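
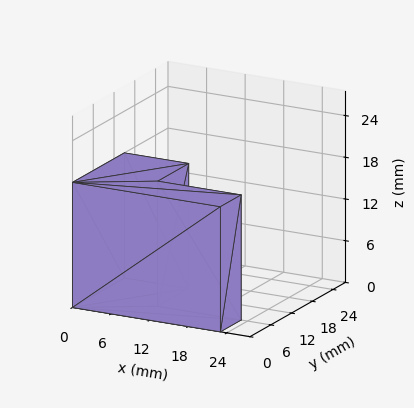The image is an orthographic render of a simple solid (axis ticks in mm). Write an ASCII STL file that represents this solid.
Reading the render: the shape is an L-shaped prism: outer 23 × 15 mm, arm thicknesses ≈ 6 mm (horizontal) and 10 mm (vertical), extruded 18 mm in z (dimensions read to the nearest mm from the axis ticks). For the STL, each face is triangulated and given an outward normal.

solid part
  facet normal 0.0000 0.0000 -1.0000
    outer loop
      vertex 23.0 6.0 0.0
      vertex 23.0 0.0 0.0
      vertex 0.0 0.0 0.0
    endloop
  endfacet
  facet normal 0.0000 0.0000 -1.0000
    outer loop
      vertex 10.0 6.0 0.0
      vertex 23.0 6.0 0.0
      vertex 0.0 0.0 0.0
    endloop
  endfacet
  facet normal 0.0000 0.0000 -1.0000
    outer loop
      vertex 10.0 15.0 0.0
      vertex 10.0 6.0 0.0
      vertex 0.0 0.0 0.0
    endloop
  endfacet
  facet normal 0.0000 0.0000 -1.0000
    outer loop
      vertex 0.0 15.0 0.0
      vertex 10.0 15.0 0.0
      vertex 0.0 0.0 0.0
    endloop
  endfacet
  facet normal 0.0000 0.0000 1.0000
    outer loop
      vertex 0.0 0.0 18.0
      vertex 23.0 0.0 18.0
      vertex 23.0 6.0 18.0
    endloop
  endfacet
  facet normal 0.0000 0.0000 1.0000
    outer loop
      vertex 0.0 0.0 18.0
      vertex 23.0 6.0 18.0
      vertex 10.0 6.0 18.0
    endloop
  endfacet
  facet normal 0.0000 0.0000 1.0000
    outer loop
      vertex 0.0 0.0 18.0
      vertex 10.0 6.0 18.0
      vertex 10.0 15.0 18.0
    endloop
  endfacet
  facet normal 0.0000 0.0000 1.0000
    outer loop
      vertex 0.0 0.0 18.0
      vertex 10.0 15.0 18.0
      vertex 0.0 15.0 18.0
    endloop
  endfacet
  facet normal 0.0000 -1.0000 0.0000
    outer loop
      vertex 0.0 0.0 0.0
      vertex 23.0 0.0 0.0
      vertex 23.0 0.0 18.0
    endloop
  endfacet
  facet normal 0.0000 -1.0000 0.0000
    outer loop
      vertex 0.0 0.0 0.0
      vertex 23.0 0.0 18.0
      vertex 0.0 0.0 18.0
    endloop
  endfacet
  facet normal 1.0000 0.0000 0.0000
    outer loop
      vertex 23.0 0.0 0.0
      vertex 23.0 6.0 0.0
      vertex 23.0 6.0 18.0
    endloop
  endfacet
  facet normal 1.0000 0.0000 0.0000
    outer loop
      vertex 23.0 0.0 0.0
      vertex 23.0 6.0 18.0
      vertex 23.0 0.0 18.0
    endloop
  endfacet
  facet normal 0.0000 1.0000 0.0000
    outer loop
      vertex 23.0 6.0 0.0
      vertex 10.0 6.0 0.0
      vertex 10.0 6.0 18.0
    endloop
  endfacet
  facet normal 0.0000 1.0000 0.0000
    outer loop
      vertex 23.0 6.0 0.0
      vertex 10.0 6.0 18.0
      vertex 23.0 6.0 18.0
    endloop
  endfacet
  facet normal 1.0000 0.0000 0.0000
    outer loop
      vertex 10.0 6.0 0.0
      vertex 10.0 15.0 0.0
      vertex 10.0 15.0 18.0
    endloop
  endfacet
  facet normal 1.0000 0.0000 0.0000
    outer loop
      vertex 10.0 6.0 0.0
      vertex 10.0 15.0 18.0
      vertex 10.0 6.0 18.0
    endloop
  endfacet
  facet normal 0.0000 1.0000 0.0000
    outer loop
      vertex 10.0 15.0 0.0
      vertex 0.0 15.0 0.0
      vertex 0.0 15.0 18.0
    endloop
  endfacet
  facet normal 0.0000 1.0000 0.0000
    outer loop
      vertex 10.0 15.0 0.0
      vertex 0.0 15.0 18.0
      vertex 10.0 15.0 18.0
    endloop
  endfacet
  facet normal -1.0000 0.0000 0.0000
    outer loop
      vertex 0.0 15.0 0.0
      vertex 0.0 0.0 0.0
      vertex 0.0 0.0 18.0
    endloop
  endfacet
  facet normal -1.0000 0.0000 0.0000
    outer loop
      vertex 0.0 15.0 0.0
      vertex 0.0 0.0 18.0
      vertex 0.0 15.0 18.0
    endloop
  endfacet
endsolid part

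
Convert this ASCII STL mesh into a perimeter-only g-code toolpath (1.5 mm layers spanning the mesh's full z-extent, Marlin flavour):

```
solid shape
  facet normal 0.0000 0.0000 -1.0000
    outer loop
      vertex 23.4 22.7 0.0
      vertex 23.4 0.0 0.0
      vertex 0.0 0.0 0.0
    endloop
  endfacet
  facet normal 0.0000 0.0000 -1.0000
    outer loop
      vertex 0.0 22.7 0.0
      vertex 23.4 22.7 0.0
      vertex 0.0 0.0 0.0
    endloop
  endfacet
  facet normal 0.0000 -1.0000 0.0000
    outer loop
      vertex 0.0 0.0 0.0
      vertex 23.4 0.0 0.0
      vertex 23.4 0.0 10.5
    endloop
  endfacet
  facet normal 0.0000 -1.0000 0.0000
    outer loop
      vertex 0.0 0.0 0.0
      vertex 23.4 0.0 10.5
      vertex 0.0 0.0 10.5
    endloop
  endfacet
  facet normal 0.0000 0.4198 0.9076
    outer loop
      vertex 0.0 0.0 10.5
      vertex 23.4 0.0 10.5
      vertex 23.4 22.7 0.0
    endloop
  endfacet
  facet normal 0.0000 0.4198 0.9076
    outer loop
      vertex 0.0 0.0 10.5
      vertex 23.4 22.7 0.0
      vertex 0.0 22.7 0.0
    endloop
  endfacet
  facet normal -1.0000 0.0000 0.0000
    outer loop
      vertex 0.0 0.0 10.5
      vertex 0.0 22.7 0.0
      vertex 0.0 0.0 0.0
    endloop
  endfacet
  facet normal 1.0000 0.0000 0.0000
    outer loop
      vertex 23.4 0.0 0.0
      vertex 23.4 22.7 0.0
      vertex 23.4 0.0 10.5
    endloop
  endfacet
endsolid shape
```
; perimeter-only toolpath
G21 ; units = mm
G90 ; absolute positioning
G28 ; home
; layer 1
G0 Z1.5
G0 X0.0 Y0.0
G1 X23.4 Y0.0
G1 X23.4 Y19.5
G1 X0.0 Y19.5
G1 X0.0 Y0.0
; layer 2
G0 Z3.0
G0 X0.0 Y0.0
G1 X23.4 Y0.0
G1 X23.4 Y16.2
G1 X0.0 Y16.2
G1 X0.0 Y0.0
; layer 3
G0 Z4.5
G0 X0.0 Y0.0
G1 X23.4 Y0.0
G1 X23.4 Y13.0
G1 X0.0 Y13.0
G1 X0.0 Y0.0
; layer 4
G0 Z6.0
G0 X0.0 Y0.0
G1 X23.4 Y0.0
G1 X23.4 Y9.7
G1 X0.0 Y9.7
G1 X0.0 Y0.0
; layer 5
G0 Z7.5
G0 X0.0 Y0.0
G1 X23.4 Y0.0
G1 X23.4 Y6.5
G1 X0.0 Y6.5
G1 X0.0 Y0.0
; layer 6
G0 Z9.0
G0 X0.0 Y0.0
G1 X23.4 Y0.0
G1 X23.4 Y3.2
G1 X0.0 Y3.2
G1 X0.0 Y0.0
M2 ; end

The solid is a wedge (ramp): 23.4 × 22.7 mm base, rising to 10.5 mm along the y=0 edge and sloping linearly to z=0 at y=22.7. Slicing at Δz = 1.5 mm — 7 equal slices spanning the solid's height, so layer i sits at z = i·h/7 — gives 6 non-empty perimeters. Each is a 4-segment closed polygon; G0 lifts to the layer z and rapids to the start vertex, then G1 traces the edges. The cross-section shrinks linearly with z (the slice at the apex is degenerate and omitted).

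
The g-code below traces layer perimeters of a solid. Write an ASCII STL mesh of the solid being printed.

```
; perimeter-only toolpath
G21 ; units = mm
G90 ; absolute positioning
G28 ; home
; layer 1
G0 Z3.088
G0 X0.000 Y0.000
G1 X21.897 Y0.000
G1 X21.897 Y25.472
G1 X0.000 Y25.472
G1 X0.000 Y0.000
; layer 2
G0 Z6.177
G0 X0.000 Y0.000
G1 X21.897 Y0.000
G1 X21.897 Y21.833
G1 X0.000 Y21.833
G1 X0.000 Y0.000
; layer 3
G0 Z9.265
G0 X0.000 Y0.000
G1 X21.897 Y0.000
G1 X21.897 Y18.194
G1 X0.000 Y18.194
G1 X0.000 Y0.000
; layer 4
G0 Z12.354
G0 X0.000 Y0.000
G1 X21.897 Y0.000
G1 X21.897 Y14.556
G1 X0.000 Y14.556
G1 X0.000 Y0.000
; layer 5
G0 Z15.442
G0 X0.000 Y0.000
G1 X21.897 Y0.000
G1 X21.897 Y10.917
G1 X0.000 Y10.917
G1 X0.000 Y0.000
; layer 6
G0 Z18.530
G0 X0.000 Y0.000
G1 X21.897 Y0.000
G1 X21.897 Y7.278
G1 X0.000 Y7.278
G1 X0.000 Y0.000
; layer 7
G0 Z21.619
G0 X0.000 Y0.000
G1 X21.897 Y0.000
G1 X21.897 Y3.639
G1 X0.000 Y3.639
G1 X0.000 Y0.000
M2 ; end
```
solid part
  facet normal 0.0000 0.0000 -1.0000
    outer loop
      vertex 21.897 29.111 0.000
      vertex 21.897 0.000 0.000
      vertex 0.000 0.000 0.000
    endloop
  endfacet
  facet normal 0.0000 0.0000 -1.0000
    outer loop
      vertex 0.000 29.111 0.000
      vertex 21.897 29.111 0.000
      vertex 0.000 0.000 0.000
    endloop
  endfacet
  facet normal 0.0000 -1.0000 0.0000
    outer loop
      vertex 0.000 0.000 0.000
      vertex 21.897 0.000 0.000
      vertex 21.897 0.000 24.707
    endloop
  endfacet
  facet normal 0.0000 -1.0000 0.0000
    outer loop
      vertex 0.000 0.000 0.000
      vertex 21.897 0.000 24.707
      vertex 0.000 0.000 24.707
    endloop
  endfacet
  facet normal 0.0000 0.6471 0.7624
    outer loop
      vertex 0.000 0.000 24.707
      vertex 21.897 0.000 24.707
      vertex 21.897 29.111 0.000
    endloop
  endfacet
  facet normal 0.0000 0.6471 0.7624
    outer loop
      vertex 0.000 0.000 24.707
      vertex 21.897 29.111 0.000
      vertex 0.000 29.111 0.000
    endloop
  endfacet
  facet normal -1.0000 0.0000 0.0000
    outer loop
      vertex 0.000 0.000 24.707
      vertex 0.000 29.111 0.000
      vertex 0.000 0.000 0.000
    endloop
  endfacet
  facet normal 1.0000 0.0000 0.0000
    outer loop
      vertex 21.897 0.000 0.000
      vertex 21.897 29.111 0.000
      vertex 21.897 0.000 24.707
    endloop
  endfacet
endsolid part

The G0 Z moves step by Δz≈3.088 mm. The G1 loops shrink linearly with z, so the solid tapers from its base footprint up to z≈24.7. Closing with a flat bottom cap and the tapered top and triangulating gives 8 facets — a wedge (ramp): 21.9 × 29.1 mm base, rising to 24.7 mm along the y=0 edge and sloping linearly to z=0 at y=29.1.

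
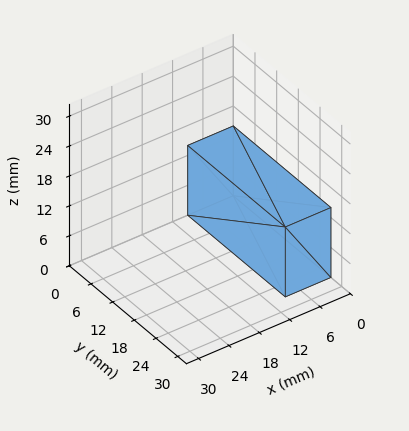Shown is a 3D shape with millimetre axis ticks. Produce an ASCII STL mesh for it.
Reading the render: the shape is a rectangular box, roughly 9 × 27 mm footprint and 14 mm tall (dimensions read to the nearest mm from the axis ticks). For the STL, each face is triangulated and given an outward normal.

solid part
  facet normal 0.0000 0.0000 -1.0000
    outer loop
      vertex 9.00 27.00 0.00
      vertex 9.00 0.00 0.00
      vertex 0.00 0.00 0.00
    endloop
  endfacet
  facet normal 0.0000 0.0000 -1.0000
    outer loop
      vertex 0.00 27.00 0.00
      vertex 9.00 27.00 0.00
      vertex 0.00 0.00 0.00
    endloop
  endfacet
  facet normal 0.0000 0.0000 1.0000
    outer loop
      vertex 0.00 0.00 14.00
      vertex 9.00 0.00 14.00
      vertex 9.00 27.00 14.00
    endloop
  endfacet
  facet normal 0.0000 0.0000 1.0000
    outer loop
      vertex 0.00 0.00 14.00
      vertex 9.00 27.00 14.00
      vertex 0.00 27.00 14.00
    endloop
  endfacet
  facet normal 0.0000 -1.0000 0.0000
    outer loop
      vertex 0.00 0.00 0.00
      vertex 9.00 0.00 0.00
      vertex 9.00 0.00 14.00
    endloop
  endfacet
  facet normal 0.0000 -1.0000 0.0000
    outer loop
      vertex 0.00 0.00 0.00
      vertex 9.00 0.00 14.00
      vertex 0.00 0.00 14.00
    endloop
  endfacet
  facet normal 0.0000 1.0000 0.0000
    outer loop
      vertex 9.00 27.00 14.00
      vertex 9.00 27.00 0.00
      vertex 0.00 27.00 0.00
    endloop
  endfacet
  facet normal 0.0000 1.0000 0.0000
    outer loop
      vertex 0.00 27.00 14.00
      vertex 9.00 27.00 14.00
      vertex 0.00 27.00 0.00
    endloop
  endfacet
  facet normal -1.0000 0.0000 0.0000
    outer loop
      vertex 0.00 27.00 14.00
      vertex 0.00 27.00 0.00
      vertex 0.00 0.00 0.00
    endloop
  endfacet
  facet normal -1.0000 0.0000 0.0000
    outer loop
      vertex 0.00 0.00 14.00
      vertex 0.00 27.00 14.00
      vertex 0.00 0.00 0.00
    endloop
  endfacet
  facet normal 1.0000 0.0000 0.0000
    outer loop
      vertex 9.00 0.00 0.00
      vertex 9.00 27.00 0.00
      vertex 9.00 27.00 14.00
    endloop
  endfacet
  facet normal 1.0000 0.0000 0.0000
    outer loop
      vertex 9.00 0.00 0.00
      vertex 9.00 27.00 14.00
      vertex 9.00 0.00 14.00
    endloop
  endfacet
endsolid part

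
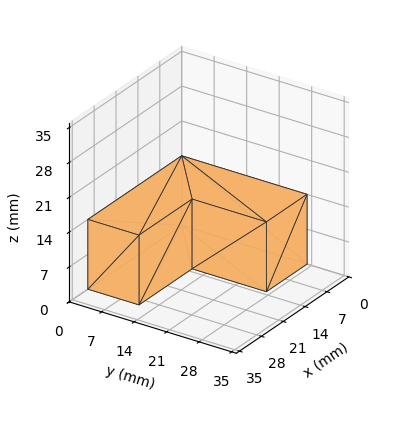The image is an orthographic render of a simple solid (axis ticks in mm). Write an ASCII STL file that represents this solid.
Reading the render: the shape is an L-shaped prism: outer 30 × 27 mm, arm thicknesses ≈ 11 mm (horizontal) and 13 mm (vertical), extruded 14 mm in z (dimensions read to the nearest mm from the axis ticks). For the STL, each face is triangulated and given an outward normal.

solid part
  facet normal 0.0000 0.0000 -1.0000
    outer loop
      vertex 30.0 11.0 0.0
      vertex 30.0 0.0 0.0
      vertex 0.0 0.0 0.0
    endloop
  endfacet
  facet normal 0.0000 0.0000 -1.0000
    outer loop
      vertex 13.0 11.0 0.0
      vertex 30.0 11.0 0.0
      vertex 0.0 0.0 0.0
    endloop
  endfacet
  facet normal 0.0000 0.0000 -1.0000
    outer loop
      vertex 13.0 27.0 0.0
      vertex 13.0 11.0 0.0
      vertex 0.0 0.0 0.0
    endloop
  endfacet
  facet normal 0.0000 0.0000 -1.0000
    outer loop
      vertex 0.0 27.0 0.0
      vertex 13.0 27.0 0.0
      vertex 0.0 0.0 0.0
    endloop
  endfacet
  facet normal 0.0000 0.0000 1.0000
    outer loop
      vertex 0.0 0.0 14.0
      vertex 30.0 0.0 14.0
      vertex 30.0 11.0 14.0
    endloop
  endfacet
  facet normal 0.0000 0.0000 1.0000
    outer loop
      vertex 0.0 0.0 14.0
      vertex 30.0 11.0 14.0
      vertex 13.0 11.0 14.0
    endloop
  endfacet
  facet normal 0.0000 0.0000 1.0000
    outer loop
      vertex 0.0 0.0 14.0
      vertex 13.0 11.0 14.0
      vertex 13.0 27.0 14.0
    endloop
  endfacet
  facet normal 0.0000 0.0000 1.0000
    outer loop
      vertex 0.0 0.0 14.0
      vertex 13.0 27.0 14.0
      vertex 0.0 27.0 14.0
    endloop
  endfacet
  facet normal 0.0000 -1.0000 0.0000
    outer loop
      vertex 0.0 0.0 0.0
      vertex 30.0 0.0 0.0
      vertex 30.0 0.0 14.0
    endloop
  endfacet
  facet normal 0.0000 -1.0000 0.0000
    outer loop
      vertex 0.0 0.0 0.0
      vertex 30.0 0.0 14.0
      vertex 0.0 0.0 14.0
    endloop
  endfacet
  facet normal 1.0000 0.0000 0.0000
    outer loop
      vertex 30.0 0.0 0.0
      vertex 30.0 11.0 0.0
      vertex 30.0 11.0 14.0
    endloop
  endfacet
  facet normal 1.0000 0.0000 0.0000
    outer loop
      vertex 30.0 0.0 0.0
      vertex 30.0 11.0 14.0
      vertex 30.0 0.0 14.0
    endloop
  endfacet
  facet normal 0.0000 1.0000 0.0000
    outer loop
      vertex 30.0 11.0 0.0
      vertex 13.0 11.0 0.0
      vertex 13.0 11.0 14.0
    endloop
  endfacet
  facet normal 0.0000 1.0000 0.0000
    outer loop
      vertex 30.0 11.0 0.0
      vertex 13.0 11.0 14.0
      vertex 30.0 11.0 14.0
    endloop
  endfacet
  facet normal 1.0000 0.0000 0.0000
    outer loop
      vertex 13.0 11.0 0.0
      vertex 13.0 27.0 0.0
      vertex 13.0 27.0 14.0
    endloop
  endfacet
  facet normal 1.0000 0.0000 0.0000
    outer loop
      vertex 13.0 11.0 0.0
      vertex 13.0 27.0 14.0
      vertex 13.0 11.0 14.0
    endloop
  endfacet
  facet normal 0.0000 1.0000 0.0000
    outer loop
      vertex 13.0 27.0 0.0
      vertex 0.0 27.0 0.0
      vertex 0.0 27.0 14.0
    endloop
  endfacet
  facet normal 0.0000 1.0000 0.0000
    outer loop
      vertex 13.0 27.0 0.0
      vertex 0.0 27.0 14.0
      vertex 13.0 27.0 14.0
    endloop
  endfacet
  facet normal -1.0000 0.0000 0.0000
    outer loop
      vertex 0.0 27.0 0.0
      vertex 0.0 0.0 0.0
      vertex 0.0 0.0 14.0
    endloop
  endfacet
  facet normal -1.0000 0.0000 0.0000
    outer loop
      vertex 0.0 27.0 0.0
      vertex 0.0 0.0 14.0
      vertex 0.0 27.0 14.0
    endloop
  endfacet
endsolid part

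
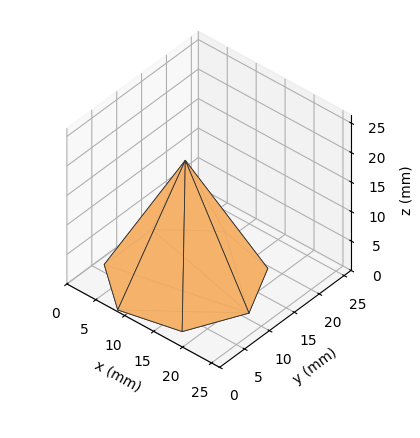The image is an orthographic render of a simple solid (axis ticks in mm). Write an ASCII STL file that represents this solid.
Reading the render: the shape is a regular 7-sided pyramid, base circumscribed radius ≈ 11 mm, apex at z ≈ 20 mm (dimensions read to the nearest mm from the axis ticks). For the STL, each face is triangulated and given an outward normal.

solid part
  facet normal 0.0000 0.0000 -1.0000
    outer loop
      vertex 8.55 21.72 0.00
      vertex 17.86 19.60 0.00
      vertex 22.00 11.00 0.00
    endloop
  endfacet
  facet normal 0.0000 0.0000 -1.0000
    outer loop
      vertex 1.09 15.77 0.00
      vertex 8.55 21.72 0.00
      vertex 22.00 11.00 0.00
    endloop
  endfacet
  facet normal 0.0000 0.0000 -1.0000
    outer loop
      vertex 1.09 6.23 0.00
      vertex 1.09 15.77 0.00
      vertex 22.00 11.00 0.00
    endloop
  endfacet
  facet normal 0.0000 0.0000 -1.0000
    outer loop
      vertex 8.55 0.28 0.00
      vertex 1.09 6.23 0.00
      vertex 22.00 11.00 0.00
    endloop
  endfacet
  facet normal 0.0000 0.0000 -1.0000
    outer loop
      vertex 17.86 2.40 0.00
      vertex 8.55 0.28 0.00
      vertex 22.00 11.00 0.00
    endloop
  endfacet
  facet normal 0.8073 0.3886 0.4440
    outer loop
      vertex 22.00 11.00 0.00
      vertex 17.86 19.60 0.00
      vertex 11.00 11.00 20.00
    endloop
  endfacet
  facet normal 0.1990 0.8737 0.4439
    outer loop
      vertex 17.86 19.60 0.00
      vertex 8.55 21.72 0.00
      vertex 11.00 11.00 20.00
    endloop
  endfacet
  facet normal -0.5587 0.7005 0.4439
    outer loop
      vertex 8.55 21.72 0.00
      vertex 1.09 15.77 0.00
      vertex 11.00 11.00 20.00
    endloop
  endfacet
  facet normal -0.8960 0.0000 0.4440
    outer loop
      vertex 1.09 15.77 0.00
      vertex 1.09 6.23 0.00
      vertex 11.00 11.00 20.00
    endloop
  endfacet
  facet normal -0.5587 -0.7005 0.4439
    outer loop
      vertex 1.09 6.23 0.00
      vertex 8.55 0.28 0.00
      vertex 11.00 11.00 20.00
    endloop
  endfacet
  facet normal 0.1990 -0.8737 0.4439
    outer loop
      vertex 8.55 0.28 0.00
      vertex 17.86 2.40 0.00
      vertex 11.00 11.00 20.00
    endloop
  endfacet
  facet normal 0.8073 -0.3886 0.4440
    outer loop
      vertex 17.86 2.40 0.00
      vertex 22.00 11.00 0.00
      vertex 11.00 11.00 20.00
    endloop
  endfacet
endsolid part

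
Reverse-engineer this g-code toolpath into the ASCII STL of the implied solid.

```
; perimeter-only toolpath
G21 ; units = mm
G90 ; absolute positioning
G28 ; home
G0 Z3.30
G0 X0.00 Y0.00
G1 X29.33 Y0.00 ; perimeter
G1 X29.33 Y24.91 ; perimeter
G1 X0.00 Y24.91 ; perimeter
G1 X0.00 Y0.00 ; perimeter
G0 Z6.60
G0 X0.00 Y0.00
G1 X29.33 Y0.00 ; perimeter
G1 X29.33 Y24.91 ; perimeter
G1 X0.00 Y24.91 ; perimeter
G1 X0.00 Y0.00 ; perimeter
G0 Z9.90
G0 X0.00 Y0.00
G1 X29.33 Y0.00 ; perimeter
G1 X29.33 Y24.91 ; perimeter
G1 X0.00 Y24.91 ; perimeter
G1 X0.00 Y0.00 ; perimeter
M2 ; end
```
solid part
  facet normal 0.0000 0.0000 -1.0000
    outer loop
      vertex 29.33 24.91 0.00
      vertex 29.33 0.00 0.00
      vertex 0.00 0.00 0.00
    endloop
  endfacet
  facet normal 0.0000 0.0000 -1.0000
    outer loop
      vertex 0.00 24.91 0.00
      vertex 29.33 24.91 0.00
      vertex 0.00 0.00 0.00
    endloop
  endfacet
  facet normal 0.0000 0.0000 1.0000
    outer loop
      vertex 0.00 0.00 9.90
      vertex 29.33 0.00 9.90
      vertex 29.33 24.91 9.90
    endloop
  endfacet
  facet normal 0.0000 0.0000 1.0000
    outer loop
      vertex 0.00 0.00 9.90
      vertex 29.33 24.91 9.90
      vertex 0.00 24.91 9.90
    endloop
  endfacet
  facet normal 0.0000 -1.0000 0.0000
    outer loop
      vertex 0.00 0.00 0.00
      vertex 29.33 0.00 0.00
      vertex 29.33 0.00 9.90
    endloop
  endfacet
  facet normal 0.0000 -1.0000 0.0000
    outer loop
      vertex 0.00 0.00 0.00
      vertex 29.33 0.00 9.90
      vertex 0.00 0.00 9.90
    endloop
  endfacet
  facet normal 0.0000 1.0000 0.0000
    outer loop
      vertex 29.33 24.91 9.90
      vertex 29.33 24.91 0.00
      vertex 0.00 24.91 0.00
    endloop
  endfacet
  facet normal 0.0000 1.0000 0.0000
    outer loop
      vertex 0.00 24.91 9.90
      vertex 29.33 24.91 9.90
      vertex 0.00 24.91 0.00
    endloop
  endfacet
  facet normal -1.0000 0.0000 0.0000
    outer loop
      vertex 0.00 24.91 9.90
      vertex 0.00 24.91 0.00
      vertex 0.00 0.00 0.00
    endloop
  endfacet
  facet normal -1.0000 0.0000 0.0000
    outer loop
      vertex 0.00 0.00 9.90
      vertex 0.00 24.91 9.90
      vertex 0.00 0.00 0.00
    endloop
  endfacet
  facet normal 1.0000 0.0000 0.0000
    outer loop
      vertex 29.33 0.00 0.00
      vertex 29.33 24.91 0.00
      vertex 29.33 24.91 9.90
    endloop
  endfacet
  facet normal 1.0000 0.0000 0.0000
    outer loop
      vertex 29.33 0.00 0.00
      vertex 29.33 24.91 9.90
      vertex 29.33 0.00 9.90
    endloop
  endfacet
endsolid part

The G0 Z moves step by Δz≈3.30 mm. Every layer's G1 loop is the same polygon, so the solid is a straight extrusion of it from z=0 to z≈9.9. Closing with flat bottom and top caps and triangulating gives 12 facets — a rectangular box, roughly 29.3 × 24.9 mm footprint and 9.9 mm tall.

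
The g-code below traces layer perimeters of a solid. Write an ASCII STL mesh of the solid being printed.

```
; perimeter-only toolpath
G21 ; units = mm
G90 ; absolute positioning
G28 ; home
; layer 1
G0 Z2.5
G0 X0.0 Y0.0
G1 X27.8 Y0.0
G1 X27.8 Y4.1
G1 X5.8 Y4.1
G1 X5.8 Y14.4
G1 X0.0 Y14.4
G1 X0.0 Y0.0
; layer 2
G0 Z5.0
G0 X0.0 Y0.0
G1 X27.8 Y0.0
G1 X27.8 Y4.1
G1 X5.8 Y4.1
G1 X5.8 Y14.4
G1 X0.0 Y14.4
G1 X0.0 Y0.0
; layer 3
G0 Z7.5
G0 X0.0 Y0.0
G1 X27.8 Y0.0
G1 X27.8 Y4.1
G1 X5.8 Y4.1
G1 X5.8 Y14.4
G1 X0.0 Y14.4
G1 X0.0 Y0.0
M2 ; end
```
solid part
  facet normal 0.0000 0.0000 -1.0000
    outer loop
      vertex 27.8 4.1 0.0
      vertex 27.8 0.0 0.0
      vertex 0.0 0.0 0.0
    endloop
  endfacet
  facet normal 0.0000 0.0000 -1.0000
    outer loop
      vertex 5.8 4.1 0.0
      vertex 27.8 4.1 0.0
      vertex 0.0 0.0 0.0
    endloop
  endfacet
  facet normal 0.0000 0.0000 -1.0000
    outer loop
      vertex 5.8 14.4 0.0
      vertex 5.8 4.1 0.0
      vertex 0.0 0.0 0.0
    endloop
  endfacet
  facet normal 0.0000 0.0000 -1.0000
    outer loop
      vertex 0.0 14.4 0.0
      vertex 5.8 14.4 0.0
      vertex 0.0 0.0 0.0
    endloop
  endfacet
  facet normal 0.0000 0.0000 1.0000
    outer loop
      vertex 0.0 0.0 7.5
      vertex 27.8 0.0 7.5
      vertex 27.8 4.1 7.5
    endloop
  endfacet
  facet normal 0.0000 0.0000 1.0000
    outer loop
      vertex 0.0 0.0 7.5
      vertex 27.8 4.1 7.5
      vertex 5.8 4.1 7.5
    endloop
  endfacet
  facet normal 0.0000 0.0000 1.0000
    outer loop
      vertex 0.0 0.0 7.5
      vertex 5.8 4.1 7.5
      vertex 5.8 14.4 7.5
    endloop
  endfacet
  facet normal 0.0000 0.0000 1.0000
    outer loop
      vertex 0.0 0.0 7.5
      vertex 5.8 14.4 7.5
      vertex 0.0 14.4 7.5
    endloop
  endfacet
  facet normal 0.0000 -1.0000 0.0000
    outer loop
      vertex 0.0 0.0 0.0
      vertex 27.8 0.0 0.0
      vertex 27.8 0.0 7.5
    endloop
  endfacet
  facet normal 0.0000 -1.0000 0.0000
    outer loop
      vertex 0.0 0.0 0.0
      vertex 27.8 0.0 7.5
      vertex 0.0 0.0 7.5
    endloop
  endfacet
  facet normal 1.0000 0.0000 0.0000
    outer loop
      vertex 27.8 0.0 0.0
      vertex 27.8 4.1 0.0
      vertex 27.8 4.1 7.5
    endloop
  endfacet
  facet normal 1.0000 0.0000 0.0000
    outer loop
      vertex 27.8 0.0 0.0
      vertex 27.8 4.1 7.5
      vertex 27.8 0.0 7.5
    endloop
  endfacet
  facet normal 0.0000 1.0000 0.0000
    outer loop
      vertex 27.8 4.1 0.0
      vertex 5.8 4.1 0.0
      vertex 5.8 4.1 7.5
    endloop
  endfacet
  facet normal 0.0000 1.0000 0.0000
    outer loop
      vertex 27.8 4.1 0.0
      vertex 5.8 4.1 7.5
      vertex 27.8 4.1 7.5
    endloop
  endfacet
  facet normal 1.0000 0.0000 0.0000
    outer loop
      vertex 5.8 4.1 0.0
      vertex 5.8 14.4 0.0
      vertex 5.8 14.4 7.5
    endloop
  endfacet
  facet normal 1.0000 0.0000 0.0000
    outer loop
      vertex 5.8 4.1 0.0
      vertex 5.8 14.4 7.5
      vertex 5.8 4.1 7.5
    endloop
  endfacet
  facet normal 0.0000 1.0000 0.0000
    outer loop
      vertex 5.8 14.4 0.0
      vertex 0.0 14.4 0.0
      vertex 0.0 14.4 7.5
    endloop
  endfacet
  facet normal 0.0000 1.0000 0.0000
    outer loop
      vertex 5.8 14.4 0.0
      vertex 0.0 14.4 7.5
      vertex 5.8 14.4 7.5
    endloop
  endfacet
  facet normal -1.0000 0.0000 0.0000
    outer loop
      vertex 0.0 14.4 0.0
      vertex 0.0 0.0 0.0
      vertex 0.0 0.0 7.5
    endloop
  endfacet
  facet normal -1.0000 0.0000 0.0000
    outer loop
      vertex 0.0 14.4 0.0
      vertex 0.0 0.0 7.5
      vertex 0.0 14.4 7.5
    endloop
  endfacet
endsolid part

The G0 Z moves step by Δz≈2.5 mm. Every layer's G1 loop is the same polygon, so the solid is a straight extrusion of it from z=0 to z≈7.5. Closing with flat bottom and top caps and triangulating gives 20 facets — an L-shaped prism: outer 27.8 × 14.4 mm, arm thicknesses ≈ 4.1 mm (horizontal) and 5.8 mm (vertical), extruded 7.5 mm in z.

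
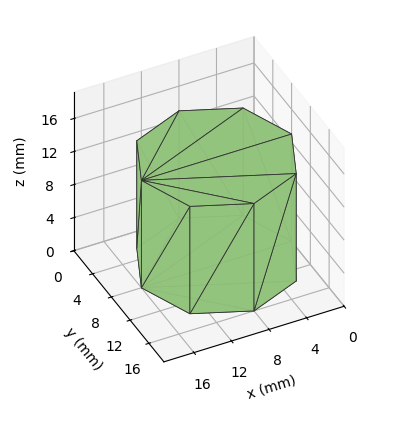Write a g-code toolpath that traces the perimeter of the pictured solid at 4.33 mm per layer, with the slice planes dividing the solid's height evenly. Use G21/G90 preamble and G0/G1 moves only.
Reading the render: the shape is a regular 8-sided prism (a cylinder approximated with 8 flat sides), circumscribed radius ≈ 8 mm, height ≈ 13 mm (dimensions read to the nearest mm from the axis ticks). For the g-code, the solid's height is divided into equal slices at the stated Δz and each level perimeter traced with G1 moves after a G0 lift.

; perimeter-only toolpath
G21 ; units = mm
G90 ; absolute positioning
G28 ; home
; layer 1
G0 Z4.33
G0 X16.00 Y8.00
G1 X13.66 Y13.66
G1 X8.00 Y16.00
G1 X2.34 Y13.66
G1 X0.00 Y8.00
G1 X2.34 Y2.34
G1 X8.00 Y0.00
G1 X13.66 Y2.34
G1 X16.00 Y8.00
; layer 2
G0 Z8.67
G0 X16.00 Y8.00
G1 X13.66 Y13.66
G1 X8.00 Y16.00
G1 X2.34 Y13.66
G1 X0.00 Y8.00
G1 X2.34 Y2.34
G1 X8.00 Y0.00
G1 X13.66 Y2.34
G1 X16.00 Y8.00
; layer 3
G0 Z13.00
G0 X16.00 Y8.00
G1 X13.66 Y13.66
G1 X8.00 Y16.00
G1 X2.34 Y13.66
G1 X0.00 Y8.00
G1 X2.34 Y2.34
G1 X8.00 Y0.00
G1 X13.66 Y2.34
G1 X16.00 Y8.00
M2 ; end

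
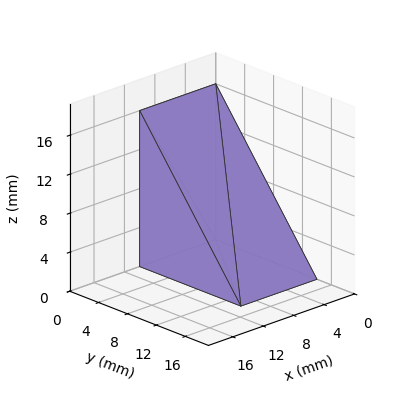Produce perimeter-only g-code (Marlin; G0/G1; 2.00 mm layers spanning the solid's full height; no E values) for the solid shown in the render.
Reading the render: the shape is a wedge (ramp): 10 × 14 mm base, rising to 16 mm along the y=0 edge and sloping linearly to z=0 at y=14 (dimensions read to the nearest mm from the axis ticks). For the g-code, the solid's height is divided into equal slices at the stated Δz and each level perimeter traced with G1 moves after a G0 lift.

; perimeter-only toolpath
G21 ; units = mm
G90 ; absolute positioning
G28 ; home
; layer 1
G0 Z2.00
G0 X0.00 Y0.00
G1 X10.00 Y0.00
G1 X10.00 Y12.25
G1 X0.00 Y12.25
G1 X0.00 Y0.00
; layer 2
G0 Z4.00
G0 X0.00 Y0.00
G1 X10.00 Y0.00
G1 X10.00 Y10.50
G1 X0.00 Y10.50
G1 X0.00 Y0.00
; layer 3
G0 Z6.00
G0 X0.00 Y0.00
G1 X10.00 Y0.00
G1 X10.00 Y8.75
G1 X0.00 Y8.75
G1 X0.00 Y0.00
; layer 4
G0 Z8.00
G0 X0.00 Y0.00
G1 X10.00 Y0.00
G1 X10.00 Y7.00
G1 X0.00 Y7.00
G1 X0.00 Y0.00
; layer 5
G0 Z10.00
G0 X0.00 Y0.00
G1 X10.00 Y0.00
G1 X10.00 Y5.25
G1 X0.00 Y5.25
G1 X0.00 Y0.00
; layer 6
G0 Z12.00
G0 X0.00 Y0.00
G1 X10.00 Y0.00
G1 X10.00 Y3.50
G1 X0.00 Y3.50
G1 X0.00 Y0.00
; layer 7
G0 Z14.00
G0 X0.00 Y0.00
G1 X10.00 Y0.00
G1 X10.00 Y1.75
G1 X0.00 Y1.75
G1 X0.00 Y0.00
M2 ; end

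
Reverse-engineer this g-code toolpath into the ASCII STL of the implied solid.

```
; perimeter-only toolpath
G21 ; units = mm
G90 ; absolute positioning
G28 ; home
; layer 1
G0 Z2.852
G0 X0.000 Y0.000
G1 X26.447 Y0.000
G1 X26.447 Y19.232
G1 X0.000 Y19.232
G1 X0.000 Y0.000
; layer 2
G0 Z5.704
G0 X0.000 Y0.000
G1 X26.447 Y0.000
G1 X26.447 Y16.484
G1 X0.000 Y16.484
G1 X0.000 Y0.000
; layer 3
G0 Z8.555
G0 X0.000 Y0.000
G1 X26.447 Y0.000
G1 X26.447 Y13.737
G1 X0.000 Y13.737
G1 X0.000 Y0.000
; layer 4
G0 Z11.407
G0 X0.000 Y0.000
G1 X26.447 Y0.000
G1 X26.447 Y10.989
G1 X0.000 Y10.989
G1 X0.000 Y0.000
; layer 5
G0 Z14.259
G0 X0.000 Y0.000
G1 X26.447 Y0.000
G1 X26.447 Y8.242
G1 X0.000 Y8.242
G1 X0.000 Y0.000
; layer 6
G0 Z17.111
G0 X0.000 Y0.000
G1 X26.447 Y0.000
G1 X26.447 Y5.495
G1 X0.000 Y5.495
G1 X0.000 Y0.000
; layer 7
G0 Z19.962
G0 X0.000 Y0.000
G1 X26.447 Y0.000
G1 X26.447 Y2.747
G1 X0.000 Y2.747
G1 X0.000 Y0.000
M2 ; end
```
solid part
  facet normal 0.0000 0.0000 -1.0000
    outer loop
      vertex 26.447 21.979 0.000
      vertex 26.447 0.000 0.000
      vertex 0.000 0.000 0.000
    endloop
  endfacet
  facet normal 0.0000 0.0000 -1.0000
    outer loop
      vertex 0.000 21.979 0.000
      vertex 26.447 21.979 0.000
      vertex 0.000 0.000 0.000
    endloop
  endfacet
  facet normal 0.0000 -1.0000 0.0000
    outer loop
      vertex 0.000 0.000 0.000
      vertex 26.447 0.000 0.000
      vertex 26.447 0.000 22.814
    endloop
  endfacet
  facet normal 0.0000 -1.0000 0.0000
    outer loop
      vertex 0.000 0.000 0.000
      vertex 26.447 0.000 22.814
      vertex 0.000 0.000 22.814
    endloop
  endfacet
  facet normal 0.0000 0.7202 0.6938
    outer loop
      vertex 0.000 0.000 22.814
      vertex 26.447 0.000 22.814
      vertex 26.447 21.979 0.000
    endloop
  endfacet
  facet normal 0.0000 0.7202 0.6938
    outer loop
      vertex 0.000 0.000 22.814
      vertex 26.447 21.979 0.000
      vertex 0.000 21.979 0.000
    endloop
  endfacet
  facet normal -1.0000 0.0000 0.0000
    outer loop
      vertex 0.000 0.000 22.814
      vertex 0.000 21.979 0.000
      vertex 0.000 0.000 0.000
    endloop
  endfacet
  facet normal 1.0000 0.0000 0.0000
    outer loop
      vertex 26.447 0.000 0.000
      vertex 26.447 21.979 0.000
      vertex 26.447 0.000 22.814
    endloop
  endfacet
endsolid part

The G0 Z moves step by Δz≈2.852 mm. The G1 loops shrink linearly with z, so the solid tapers from its base footprint up to z≈22.8. Closing with a flat bottom cap and the tapered top and triangulating gives 8 facets — a wedge (ramp): 26.4 × 22 mm base, rising to 22.8 mm along the y=0 edge and sloping linearly to z=0 at y=22.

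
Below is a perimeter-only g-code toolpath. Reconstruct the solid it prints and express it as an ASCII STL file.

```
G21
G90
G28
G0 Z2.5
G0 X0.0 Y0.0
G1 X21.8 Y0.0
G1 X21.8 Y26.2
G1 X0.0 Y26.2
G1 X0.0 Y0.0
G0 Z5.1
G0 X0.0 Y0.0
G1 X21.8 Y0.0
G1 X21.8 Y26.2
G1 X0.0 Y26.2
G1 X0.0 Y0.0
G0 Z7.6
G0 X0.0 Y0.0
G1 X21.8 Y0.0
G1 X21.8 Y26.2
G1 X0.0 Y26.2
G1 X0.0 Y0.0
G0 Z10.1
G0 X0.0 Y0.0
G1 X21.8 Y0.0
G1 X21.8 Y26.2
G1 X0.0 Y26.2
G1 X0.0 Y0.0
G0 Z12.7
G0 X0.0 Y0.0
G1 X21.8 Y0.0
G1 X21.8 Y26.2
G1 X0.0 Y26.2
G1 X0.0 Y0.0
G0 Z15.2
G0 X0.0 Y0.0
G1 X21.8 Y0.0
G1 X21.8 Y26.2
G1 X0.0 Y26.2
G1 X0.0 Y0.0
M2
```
solid part
  facet normal 0.0000 0.0000 -1.0000
    outer loop
      vertex 21.8 26.2 0.0
      vertex 21.8 0.0 0.0
      vertex 0.0 0.0 0.0
    endloop
  endfacet
  facet normal 0.0000 0.0000 -1.0000
    outer loop
      vertex 0.0 26.2 0.0
      vertex 21.8 26.2 0.0
      vertex 0.0 0.0 0.0
    endloop
  endfacet
  facet normal 0.0000 0.0000 1.0000
    outer loop
      vertex 0.0 0.0 15.2
      vertex 21.8 0.0 15.2
      vertex 21.8 26.2 15.2
    endloop
  endfacet
  facet normal 0.0000 0.0000 1.0000
    outer loop
      vertex 0.0 0.0 15.2
      vertex 21.8 26.2 15.2
      vertex 0.0 26.2 15.2
    endloop
  endfacet
  facet normal 0.0000 -1.0000 0.0000
    outer loop
      vertex 0.0 0.0 0.0
      vertex 21.8 0.0 0.0
      vertex 21.8 0.0 15.2
    endloop
  endfacet
  facet normal 0.0000 -1.0000 0.0000
    outer loop
      vertex 0.0 0.0 0.0
      vertex 21.8 0.0 15.2
      vertex 0.0 0.0 15.2
    endloop
  endfacet
  facet normal 0.0000 1.0000 0.0000
    outer loop
      vertex 21.8 26.2 15.2
      vertex 21.8 26.2 0.0
      vertex 0.0 26.2 0.0
    endloop
  endfacet
  facet normal 0.0000 1.0000 0.0000
    outer loop
      vertex 0.0 26.2 15.2
      vertex 21.8 26.2 15.2
      vertex 0.0 26.2 0.0
    endloop
  endfacet
  facet normal -1.0000 0.0000 0.0000
    outer loop
      vertex 0.0 26.2 15.2
      vertex 0.0 26.2 0.0
      vertex 0.0 0.0 0.0
    endloop
  endfacet
  facet normal -1.0000 0.0000 0.0000
    outer loop
      vertex 0.0 0.0 15.2
      vertex 0.0 26.2 15.2
      vertex 0.0 0.0 0.0
    endloop
  endfacet
  facet normal 1.0000 0.0000 0.0000
    outer loop
      vertex 21.8 0.0 0.0
      vertex 21.8 26.2 0.0
      vertex 21.8 26.2 15.2
    endloop
  endfacet
  facet normal 1.0000 0.0000 0.0000
    outer loop
      vertex 21.8 0.0 0.0
      vertex 21.8 26.2 15.2
      vertex 21.8 0.0 15.2
    endloop
  endfacet
endsolid part

The G0 Z moves step by Δz≈2.5 mm. Every layer's G1 loop is the same polygon, so the solid is a straight extrusion of it from z=0 to z≈15.2. Closing with flat bottom and top caps and triangulating gives 12 facets — a rectangular box, roughly 21.8 × 26.2 mm footprint and 15.2 mm tall.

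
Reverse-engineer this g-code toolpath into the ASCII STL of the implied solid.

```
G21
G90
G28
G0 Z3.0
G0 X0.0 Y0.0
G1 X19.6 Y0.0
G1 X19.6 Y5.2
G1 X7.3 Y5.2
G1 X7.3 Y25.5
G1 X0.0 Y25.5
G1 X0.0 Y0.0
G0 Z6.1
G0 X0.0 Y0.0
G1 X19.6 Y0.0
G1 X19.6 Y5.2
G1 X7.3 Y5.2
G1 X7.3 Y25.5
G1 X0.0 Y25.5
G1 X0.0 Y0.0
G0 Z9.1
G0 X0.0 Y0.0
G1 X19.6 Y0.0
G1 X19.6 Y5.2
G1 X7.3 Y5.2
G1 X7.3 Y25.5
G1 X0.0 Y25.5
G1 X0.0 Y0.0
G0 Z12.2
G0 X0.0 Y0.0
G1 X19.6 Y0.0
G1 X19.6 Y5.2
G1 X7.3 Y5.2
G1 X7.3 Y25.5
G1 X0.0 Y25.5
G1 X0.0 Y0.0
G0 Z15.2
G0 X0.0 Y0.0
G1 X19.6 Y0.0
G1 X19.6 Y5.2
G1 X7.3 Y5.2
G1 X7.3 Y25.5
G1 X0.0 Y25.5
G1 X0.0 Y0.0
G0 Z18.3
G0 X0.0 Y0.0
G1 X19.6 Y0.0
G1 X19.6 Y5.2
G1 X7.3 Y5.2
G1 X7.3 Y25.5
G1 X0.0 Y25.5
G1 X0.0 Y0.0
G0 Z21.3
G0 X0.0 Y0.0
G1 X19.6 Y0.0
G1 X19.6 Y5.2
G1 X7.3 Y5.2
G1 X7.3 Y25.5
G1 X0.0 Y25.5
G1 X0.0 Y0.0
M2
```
solid part
  facet normal 0.0000 0.0000 -1.0000
    outer loop
      vertex 19.6 5.2 0.0
      vertex 19.6 0.0 0.0
      vertex 0.0 0.0 0.0
    endloop
  endfacet
  facet normal 0.0000 0.0000 -1.0000
    outer loop
      vertex 7.3 5.2 0.0
      vertex 19.6 5.2 0.0
      vertex 0.0 0.0 0.0
    endloop
  endfacet
  facet normal 0.0000 0.0000 -1.0000
    outer loop
      vertex 7.3 25.5 0.0
      vertex 7.3 5.2 0.0
      vertex 0.0 0.0 0.0
    endloop
  endfacet
  facet normal 0.0000 0.0000 -1.0000
    outer loop
      vertex 0.0 25.5 0.0
      vertex 7.3 25.5 0.0
      vertex 0.0 0.0 0.0
    endloop
  endfacet
  facet normal 0.0000 0.0000 1.0000
    outer loop
      vertex 0.0 0.0 21.3
      vertex 19.6 0.0 21.3
      vertex 19.6 5.2 21.3
    endloop
  endfacet
  facet normal 0.0000 0.0000 1.0000
    outer loop
      vertex 0.0 0.0 21.3
      vertex 19.6 5.2 21.3
      vertex 7.3 5.2 21.3
    endloop
  endfacet
  facet normal 0.0000 0.0000 1.0000
    outer loop
      vertex 0.0 0.0 21.3
      vertex 7.3 5.2 21.3
      vertex 7.3 25.5 21.3
    endloop
  endfacet
  facet normal 0.0000 0.0000 1.0000
    outer loop
      vertex 0.0 0.0 21.3
      vertex 7.3 25.5 21.3
      vertex 0.0 25.5 21.3
    endloop
  endfacet
  facet normal 0.0000 -1.0000 0.0000
    outer loop
      vertex 0.0 0.0 0.0
      vertex 19.6 0.0 0.0
      vertex 19.6 0.0 21.3
    endloop
  endfacet
  facet normal 0.0000 -1.0000 0.0000
    outer loop
      vertex 0.0 0.0 0.0
      vertex 19.6 0.0 21.3
      vertex 0.0 0.0 21.3
    endloop
  endfacet
  facet normal 1.0000 0.0000 0.0000
    outer loop
      vertex 19.6 0.0 0.0
      vertex 19.6 5.2 0.0
      vertex 19.6 5.2 21.3
    endloop
  endfacet
  facet normal 1.0000 0.0000 0.0000
    outer loop
      vertex 19.6 0.0 0.0
      vertex 19.6 5.2 21.3
      vertex 19.6 0.0 21.3
    endloop
  endfacet
  facet normal 0.0000 1.0000 0.0000
    outer loop
      vertex 19.6 5.2 0.0
      vertex 7.3 5.2 0.0
      vertex 7.3 5.2 21.3
    endloop
  endfacet
  facet normal 0.0000 1.0000 0.0000
    outer loop
      vertex 19.6 5.2 0.0
      vertex 7.3 5.2 21.3
      vertex 19.6 5.2 21.3
    endloop
  endfacet
  facet normal 1.0000 0.0000 0.0000
    outer loop
      vertex 7.3 5.2 0.0
      vertex 7.3 25.5 0.0
      vertex 7.3 25.5 21.3
    endloop
  endfacet
  facet normal 1.0000 0.0000 0.0000
    outer loop
      vertex 7.3 5.2 0.0
      vertex 7.3 25.5 21.3
      vertex 7.3 5.2 21.3
    endloop
  endfacet
  facet normal 0.0000 1.0000 0.0000
    outer loop
      vertex 7.3 25.5 0.0
      vertex 0.0 25.5 0.0
      vertex 0.0 25.5 21.3
    endloop
  endfacet
  facet normal 0.0000 1.0000 0.0000
    outer loop
      vertex 7.3 25.5 0.0
      vertex 0.0 25.5 21.3
      vertex 7.3 25.5 21.3
    endloop
  endfacet
  facet normal -1.0000 0.0000 0.0000
    outer loop
      vertex 0.0 25.5 0.0
      vertex 0.0 0.0 0.0
      vertex 0.0 0.0 21.3
    endloop
  endfacet
  facet normal -1.0000 0.0000 0.0000
    outer loop
      vertex 0.0 25.5 0.0
      vertex 0.0 0.0 21.3
      vertex 0.0 25.5 21.3
    endloop
  endfacet
endsolid part

The G0 Z moves step by Δz≈3.0 mm. Every layer's G1 loop is the same polygon, so the solid is a straight extrusion of it from z=0 to z≈21.3. Closing with flat bottom and top caps and triangulating gives 20 facets — an L-shaped prism: outer 19.6 × 25.5 mm, arm thicknesses ≈ 5.2 mm (horizontal) and 7.3 mm (vertical), extruded 21.3 mm in z.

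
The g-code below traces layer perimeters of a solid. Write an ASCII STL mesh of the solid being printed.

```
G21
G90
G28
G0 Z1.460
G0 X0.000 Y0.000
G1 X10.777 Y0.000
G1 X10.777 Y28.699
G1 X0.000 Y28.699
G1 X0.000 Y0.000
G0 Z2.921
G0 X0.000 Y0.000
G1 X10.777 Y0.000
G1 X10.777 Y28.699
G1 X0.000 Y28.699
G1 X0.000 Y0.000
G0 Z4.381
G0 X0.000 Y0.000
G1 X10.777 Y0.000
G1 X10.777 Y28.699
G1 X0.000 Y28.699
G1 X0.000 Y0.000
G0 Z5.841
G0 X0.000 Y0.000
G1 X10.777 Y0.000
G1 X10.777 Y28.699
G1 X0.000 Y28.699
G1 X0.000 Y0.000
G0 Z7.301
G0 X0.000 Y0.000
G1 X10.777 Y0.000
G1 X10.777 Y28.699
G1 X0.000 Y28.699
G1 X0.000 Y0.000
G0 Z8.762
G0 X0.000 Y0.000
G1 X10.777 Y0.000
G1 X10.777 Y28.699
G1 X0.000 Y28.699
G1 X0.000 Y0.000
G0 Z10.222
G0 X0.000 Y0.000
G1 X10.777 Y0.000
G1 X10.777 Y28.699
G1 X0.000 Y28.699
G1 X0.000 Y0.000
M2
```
solid part
  facet normal 0.0000 0.0000 -1.0000
    outer loop
      vertex 10.777 28.699 0.000
      vertex 10.777 0.000 0.000
      vertex 0.000 0.000 0.000
    endloop
  endfacet
  facet normal 0.0000 0.0000 -1.0000
    outer loop
      vertex 0.000 28.699 0.000
      vertex 10.777 28.699 0.000
      vertex 0.000 0.000 0.000
    endloop
  endfacet
  facet normal 0.0000 0.0000 1.0000
    outer loop
      vertex 0.000 0.000 10.222
      vertex 10.777 0.000 10.222
      vertex 10.777 28.699 10.222
    endloop
  endfacet
  facet normal 0.0000 0.0000 1.0000
    outer loop
      vertex 0.000 0.000 10.222
      vertex 10.777 28.699 10.222
      vertex 0.000 28.699 10.222
    endloop
  endfacet
  facet normal 0.0000 -1.0000 0.0000
    outer loop
      vertex 0.000 0.000 0.000
      vertex 10.777 0.000 0.000
      vertex 10.777 0.000 10.222
    endloop
  endfacet
  facet normal 0.0000 -1.0000 0.0000
    outer loop
      vertex 0.000 0.000 0.000
      vertex 10.777 0.000 10.222
      vertex 0.000 0.000 10.222
    endloop
  endfacet
  facet normal 0.0000 1.0000 0.0000
    outer loop
      vertex 10.777 28.699 10.222
      vertex 10.777 28.699 0.000
      vertex 0.000 28.699 0.000
    endloop
  endfacet
  facet normal 0.0000 1.0000 0.0000
    outer loop
      vertex 0.000 28.699 10.222
      vertex 10.777 28.699 10.222
      vertex 0.000 28.699 0.000
    endloop
  endfacet
  facet normal -1.0000 0.0000 0.0000
    outer loop
      vertex 0.000 28.699 10.222
      vertex 0.000 28.699 0.000
      vertex 0.000 0.000 0.000
    endloop
  endfacet
  facet normal -1.0000 0.0000 0.0000
    outer loop
      vertex 0.000 0.000 10.222
      vertex 0.000 28.699 10.222
      vertex 0.000 0.000 0.000
    endloop
  endfacet
  facet normal 1.0000 0.0000 0.0000
    outer loop
      vertex 10.777 0.000 0.000
      vertex 10.777 28.699 0.000
      vertex 10.777 28.699 10.222
    endloop
  endfacet
  facet normal 1.0000 0.0000 0.0000
    outer loop
      vertex 10.777 0.000 0.000
      vertex 10.777 28.699 10.222
      vertex 10.777 0.000 10.222
    endloop
  endfacet
endsolid part

The G0 Z moves step by Δz≈1.460 mm. Every layer's G1 loop is the same polygon, so the solid is a straight extrusion of it from z=0 to z≈10.2. Closing with flat bottom and top caps and triangulating gives 12 facets — a rectangular box, roughly 10.8 × 28.7 mm footprint and 10.2 mm tall.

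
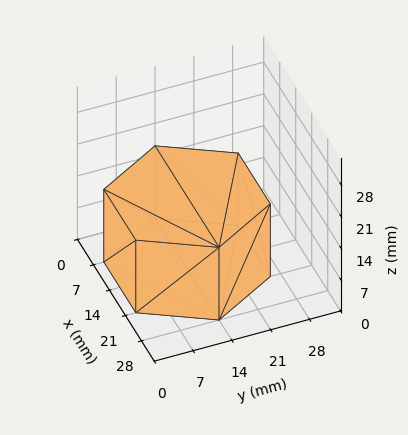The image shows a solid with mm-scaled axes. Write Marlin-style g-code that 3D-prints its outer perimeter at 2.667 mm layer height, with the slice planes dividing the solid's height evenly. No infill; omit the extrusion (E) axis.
Reading the render: the shape is a regular 6-sided prism (a cylinder approximated with 6 flat sides), circumscribed radius ≈ 14 mm, height ≈ 16 mm (dimensions read to the nearest mm from the axis ticks). For the g-code, the solid's height is divided into equal slices at the stated Δz and each level perimeter traced with G1 moves after a G0 lift.

; perimeter-only toolpath
G21 ; units = mm
G90 ; absolute positioning
G28 ; home
; layer 1
G0 Z2.667
G0 X28.000 Y14.000
G1 X21.000 Y26.124
G1 X7.000 Y26.124
G1 X0.000 Y14.000
G1 X7.000 Y1.876
G1 X21.000 Y1.876
G1 X28.000 Y14.000
; layer 2
G0 Z5.333
G0 X28.000 Y14.000
G1 X21.000 Y26.124
G1 X7.000 Y26.124
G1 X0.000 Y14.000
G1 X7.000 Y1.876
G1 X21.000 Y1.876
G1 X28.000 Y14.000
; layer 3
G0 Z8.000
G0 X28.000 Y14.000
G1 X21.000 Y26.124
G1 X7.000 Y26.124
G1 X0.000 Y14.000
G1 X7.000 Y1.876
G1 X21.000 Y1.876
G1 X28.000 Y14.000
; layer 4
G0 Z10.667
G0 X28.000 Y14.000
G1 X21.000 Y26.124
G1 X7.000 Y26.124
G1 X0.000 Y14.000
G1 X7.000 Y1.876
G1 X21.000 Y1.876
G1 X28.000 Y14.000
; layer 5
G0 Z13.333
G0 X28.000 Y14.000
G1 X21.000 Y26.124
G1 X7.000 Y26.124
G1 X0.000 Y14.000
G1 X7.000 Y1.876
G1 X21.000 Y1.876
G1 X28.000 Y14.000
; layer 6
G0 Z16.000
G0 X28.000 Y14.000
G1 X21.000 Y26.124
G1 X7.000 Y26.124
G1 X0.000 Y14.000
G1 X7.000 Y1.876
G1 X21.000 Y1.876
G1 X28.000 Y14.000
M2 ; end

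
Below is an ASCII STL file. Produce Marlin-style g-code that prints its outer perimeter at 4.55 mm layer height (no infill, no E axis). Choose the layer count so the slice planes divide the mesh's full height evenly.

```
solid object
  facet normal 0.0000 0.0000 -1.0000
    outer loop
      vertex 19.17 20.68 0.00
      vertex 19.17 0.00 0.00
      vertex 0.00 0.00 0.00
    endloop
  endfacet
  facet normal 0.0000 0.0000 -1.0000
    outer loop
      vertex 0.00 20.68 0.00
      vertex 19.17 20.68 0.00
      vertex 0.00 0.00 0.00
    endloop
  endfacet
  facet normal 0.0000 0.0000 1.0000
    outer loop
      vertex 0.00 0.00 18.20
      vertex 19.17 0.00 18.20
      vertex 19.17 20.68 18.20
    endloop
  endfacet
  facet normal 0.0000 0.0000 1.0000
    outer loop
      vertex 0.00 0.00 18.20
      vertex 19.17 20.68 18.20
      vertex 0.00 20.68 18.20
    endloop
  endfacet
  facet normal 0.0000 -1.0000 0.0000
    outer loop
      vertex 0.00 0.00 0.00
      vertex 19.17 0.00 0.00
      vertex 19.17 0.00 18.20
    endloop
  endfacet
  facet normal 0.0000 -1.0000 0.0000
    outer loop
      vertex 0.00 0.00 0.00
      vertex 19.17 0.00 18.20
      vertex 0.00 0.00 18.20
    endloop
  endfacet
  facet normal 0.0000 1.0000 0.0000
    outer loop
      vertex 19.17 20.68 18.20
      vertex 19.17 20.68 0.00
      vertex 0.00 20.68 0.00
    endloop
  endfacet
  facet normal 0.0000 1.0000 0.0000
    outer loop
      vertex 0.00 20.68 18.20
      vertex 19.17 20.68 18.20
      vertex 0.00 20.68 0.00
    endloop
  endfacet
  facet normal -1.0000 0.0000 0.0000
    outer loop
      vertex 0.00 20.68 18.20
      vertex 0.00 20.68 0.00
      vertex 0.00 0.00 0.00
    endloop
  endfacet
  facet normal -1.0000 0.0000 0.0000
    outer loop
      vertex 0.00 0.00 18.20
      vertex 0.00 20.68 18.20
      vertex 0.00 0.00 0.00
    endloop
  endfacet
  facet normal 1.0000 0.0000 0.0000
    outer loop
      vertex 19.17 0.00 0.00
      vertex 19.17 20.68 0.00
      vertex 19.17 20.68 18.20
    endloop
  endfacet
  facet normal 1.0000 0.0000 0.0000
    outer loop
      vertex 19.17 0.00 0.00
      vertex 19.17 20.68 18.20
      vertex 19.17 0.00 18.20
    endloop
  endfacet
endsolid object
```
; perimeter-only toolpath
G21 ; units = mm
G90 ; absolute positioning
G28 ; home
; layer 1
G0 Z4.55
G0 X0.00 Y0.00
G1 X19.17 Y0.00
G1 X19.17 Y20.68
G1 X0.00 Y20.68
G1 X0.00 Y0.00
; layer 2
G0 Z9.10
G0 X0.00 Y0.00
G1 X19.17 Y0.00
G1 X19.17 Y20.68
G1 X0.00 Y20.68
G1 X0.00 Y0.00
; layer 3
G0 Z13.65
G0 X0.00 Y0.00
G1 X19.17 Y0.00
G1 X19.17 Y20.68
G1 X0.00 Y20.68
G1 X0.00 Y0.00
; layer 4
G0 Z18.20
G0 X0.00 Y0.00
G1 X19.17 Y0.00
G1 X19.17 Y20.68
G1 X0.00 Y20.68
G1 X0.00 Y0.00
M2 ; end

The solid is a rectangular box, roughly 19.2 × 20.7 mm footprint and 18.2 mm tall. Slicing at Δz = 4.55 mm — 4 equal slices spanning the solid's height, so layer i sits at z = i·h/4 — gives 4 non-empty perimeters. Each is a 4-segment closed polygon; G0 lifts to the layer z and rapids to the start vertex, then G1 traces the edges.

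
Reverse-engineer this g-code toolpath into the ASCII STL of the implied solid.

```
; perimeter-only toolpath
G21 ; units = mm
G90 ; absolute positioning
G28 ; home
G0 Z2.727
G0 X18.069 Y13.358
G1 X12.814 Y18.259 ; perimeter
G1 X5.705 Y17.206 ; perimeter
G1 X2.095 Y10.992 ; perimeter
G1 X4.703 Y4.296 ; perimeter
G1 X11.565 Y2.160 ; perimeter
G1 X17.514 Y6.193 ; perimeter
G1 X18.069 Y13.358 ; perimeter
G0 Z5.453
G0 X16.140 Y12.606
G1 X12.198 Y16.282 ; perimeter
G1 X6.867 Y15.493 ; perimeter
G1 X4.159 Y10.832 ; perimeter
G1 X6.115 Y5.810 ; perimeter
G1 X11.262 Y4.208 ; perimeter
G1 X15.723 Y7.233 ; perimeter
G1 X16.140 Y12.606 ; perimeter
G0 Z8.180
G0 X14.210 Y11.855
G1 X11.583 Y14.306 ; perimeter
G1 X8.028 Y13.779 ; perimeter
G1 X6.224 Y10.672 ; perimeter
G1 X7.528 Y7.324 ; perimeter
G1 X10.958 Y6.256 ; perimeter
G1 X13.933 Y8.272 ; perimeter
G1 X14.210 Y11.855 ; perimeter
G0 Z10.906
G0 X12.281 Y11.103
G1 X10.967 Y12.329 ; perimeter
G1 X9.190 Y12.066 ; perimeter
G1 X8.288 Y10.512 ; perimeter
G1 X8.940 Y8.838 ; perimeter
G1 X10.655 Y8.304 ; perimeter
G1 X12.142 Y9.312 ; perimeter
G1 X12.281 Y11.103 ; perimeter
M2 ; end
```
solid part
  facet normal 0.0000 0.0000 -1.0000
    outer loop
      vertex 4.543 18.920 0.000
      vertex 13.429 20.236 0.000
      vertex 19.998 14.109 0.000
    endloop
  endfacet
  facet normal 0.0000 0.0000 -1.0000
    outer loop
      vertex 0.031 11.152 0.000
      vertex 4.543 18.920 0.000
      vertex 19.998 14.109 0.000
    endloop
  endfacet
  facet normal 0.0000 0.0000 -1.0000
    outer loop
      vertex 3.291 2.782 0.000
      vertex 0.031 11.152 0.000
      vertex 19.998 14.109 0.000
    endloop
  endfacet
  facet normal 0.0000 0.0000 -1.0000
    outer loop
      vertex 11.868 0.112 0.000
      vertex 3.291 2.782 0.000
      vertex 19.998 14.109 0.000
    endloop
  endfacet
  facet normal 0.0000 0.0000 -1.0000
    outer loop
      vertex 19.304 5.153 0.000
      vertex 11.868 0.112 0.000
      vertex 19.998 14.109 0.000
    endloop
  endfacet
  facet normal 0.5629 0.6036 0.5646
    outer loop
      vertex 19.998 14.109 0.000
      vertex 13.429 20.236 0.000
      vertex 10.352 10.352 13.633
    endloop
  endfacet
  facet normal -0.1209 0.8164 0.5646
    outer loop
      vertex 13.429 20.236 0.000
      vertex 4.543 18.920 0.000
      vertex 10.352 10.352 13.633
    endloop
  endfacet
  facet normal -0.7137 0.4145 0.5646
    outer loop
      vertex 4.543 18.920 0.000
      vertex 0.031 11.152 0.000
      vertex 10.352 10.352 13.633
    endloop
  endfacet
  facet normal -0.7691 -0.2995 0.5646
    outer loop
      vertex 0.031 11.152 0.000
      vertex 3.291 2.782 0.000
      vertex 10.352 10.352 13.633
    endloop
  endfacet
  facet normal -0.2453 -0.7880 0.5646
    outer loop
      vertex 3.291 2.782 0.000
      vertex 11.868 0.112 0.000
      vertex 10.352 10.352 13.633
    endloop
  endfacet
  facet normal 0.4631 -0.6832 0.5646
    outer loop
      vertex 11.868 0.112 0.000
      vertex 19.304 5.153 0.000
      vertex 10.352 10.352 13.633
    endloop
  endfacet
  facet normal 0.8229 -0.0638 0.5646
    outer loop
      vertex 19.304 5.153 0.000
      vertex 19.998 14.109 0.000
      vertex 10.352 10.352 13.633
    endloop
  endfacet
endsolid part

The G0 Z moves step by Δz≈2.727 mm. The G1 loops shrink linearly with z, so the solid tapers from its base footprint up to z≈13.6. Closing with a flat bottom cap and the tapered top and triangulating gives 12 facets — a regular 7-sided pyramid, base circumscribed radius ≈ 10.4 mm, apex at z ≈ 13.6 mm.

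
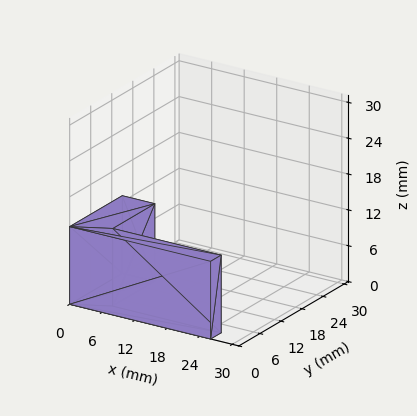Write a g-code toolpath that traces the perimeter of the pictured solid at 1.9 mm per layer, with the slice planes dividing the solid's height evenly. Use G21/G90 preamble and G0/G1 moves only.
Reading the render: the shape is an L-shaped prism: outer 26 × 15 mm, arm thicknesses ≈ 3 mm (horizontal) and 6 mm (vertical), extruded 13 mm in z (dimensions read to the nearest mm from the axis ticks). For the g-code, the solid's height is divided into equal slices at the stated Δz and each level perimeter traced with G1 moves after a G0 lift.

; perimeter-only toolpath
G21 ; units = mm
G90 ; absolute positioning
G28 ; home
; layer 1
G0 Z1.9
G0 X0.0 Y0.0
G1 X26.0 Y0.0
G1 X26.0 Y3.0
G1 X6.0 Y3.0
G1 X6.0 Y15.0
G1 X0.0 Y15.0
G1 X0.0 Y0.0
; layer 2
G0 Z3.7
G0 X0.0 Y0.0
G1 X26.0 Y0.0
G1 X26.0 Y3.0
G1 X6.0 Y3.0
G1 X6.0 Y15.0
G1 X0.0 Y15.0
G1 X0.0 Y0.0
; layer 3
G0 Z5.6
G0 X0.0 Y0.0
G1 X26.0 Y0.0
G1 X26.0 Y3.0
G1 X6.0 Y3.0
G1 X6.0 Y15.0
G1 X0.0 Y15.0
G1 X0.0 Y0.0
; layer 4
G0 Z7.4
G0 X0.0 Y0.0
G1 X26.0 Y0.0
G1 X26.0 Y3.0
G1 X6.0 Y3.0
G1 X6.0 Y15.0
G1 X0.0 Y15.0
G1 X0.0 Y0.0
; layer 5
G0 Z9.3
G0 X0.0 Y0.0
G1 X26.0 Y0.0
G1 X26.0 Y3.0
G1 X6.0 Y3.0
G1 X6.0 Y15.0
G1 X0.0 Y15.0
G1 X0.0 Y0.0
; layer 6
G0 Z11.1
G0 X0.0 Y0.0
G1 X26.0 Y0.0
G1 X26.0 Y3.0
G1 X6.0 Y3.0
G1 X6.0 Y15.0
G1 X0.0 Y15.0
G1 X0.0 Y0.0
; layer 7
G0 Z13.0
G0 X0.0 Y0.0
G1 X26.0 Y0.0
G1 X26.0 Y3.0
G1 X6.0 Y3.0
G1 X6.0 Y15.0
G1 X0.0 Y15.0
G1 X0.0 Y0.0
M2 ; end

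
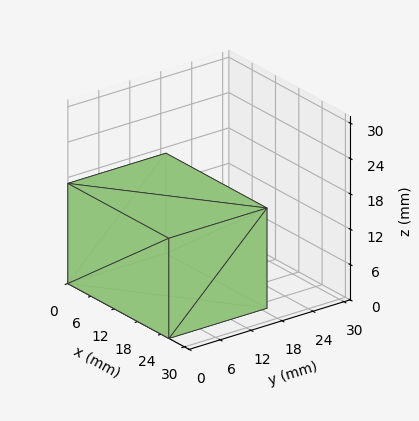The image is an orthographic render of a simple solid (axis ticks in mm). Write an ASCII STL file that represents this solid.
Reading the render: the shape is a rectangular box, roughly 26 × 19 mm footprint and 17 mm tall (dimensions read to the nearest mm from the axis ticks). For the STL, each face is triangulated and given an outward normal.

solid part
  facet normal 0.0000 0.0000 -1.0000
    outer loop
      vertex 26.000 19.000 0.000
      vertex 26.000 0.000 0.000
      vertex 0.000 0.000 0.000
    endloop
  endfacet
  facet normal 0.0000 0.0000 -1.0000
    outer loop
      vertex 0.000 19.000 0.000
      vertex 26.000 19.000 0.000
      vertex 0.000 0.000 0.000
    endloop
  endfacet
  facet normal 0.0000 0.0000 1.0000
    outer loop
      vertex 0.000 0.000 17.000
      vertex 26.000 0.000 17.000
      vertex 26.000 19.000 17.000
    endloop
  endfacet
  facet normal 0.0000 0.0000 1.0000
    outer loop
      vertex 0.000 0.000 17.000
      vertex 26.000 19.000 17.000
      vertex 0.000 19.000 17.000
    endloop
  endfacet
  facet normal 0.0000 -1.0000 0.0000
    outer loop
      vertex 0.000 0.000 0.000
      vertex 26.000 0.000 0.000
      vertex 26.000 0.000 17.000
    endloop
  endfacet
  facet normal 0.0000 -1.0000 0.0000
    outer loop
      vertex 0.000 0.000 0.000
      vertex 26.000 0.000 17.000
      vertex 0.000 0.000 17.000
    endloop
  endfacet
  facet normal 0.0000 1.0000 0.0000
    outer loop
      vertex 26.000 19.000 17.000
      vertex 26.000 19.000 0.000
      vertex 0.000 19.000 0.000
    endloop
  endfacet
  facet normal 0.0000 1.0000 0.0000
    outer loop
      vertex 0.000 19.000 17.000
      vertex 26.000 19.000 17.000
      vertex 0.000 19.000 0.000
    endloop
  endfacet
  facet normal -1.0000 0.0000 0.0000
    outer loop
      vertex 0.000 19.000 17.000
      vertex 0.000 19.000 0.000
      vertex 0.000 0.000 0.000
    endloop
  endfacet
  facet normal -1.0000 0.0000 0.0000
    outer loop
      vertex 0.000 0.000 17.000
      vertex 0.000 19.000 17.000
      vertex 0.000 0.000 0.000
    endloop
  endfacet
  facet normal 1.0000 0.0000 0.0000
    outer loop
      vertex 26.000 0.000 0.000
      vertex 26.000 19.000 0.000
      vertex 26.000 19.000 17.000
    endloop
  endfacet
  facet normal 1.0000 0.0000 0.0000
    outer loop
      vertex 26.000 0.000 0.000
      vertex 26.000 19.000 17.000
      vertex 26.000 0.000 17.000
    endloop
  endfacet
endsolid part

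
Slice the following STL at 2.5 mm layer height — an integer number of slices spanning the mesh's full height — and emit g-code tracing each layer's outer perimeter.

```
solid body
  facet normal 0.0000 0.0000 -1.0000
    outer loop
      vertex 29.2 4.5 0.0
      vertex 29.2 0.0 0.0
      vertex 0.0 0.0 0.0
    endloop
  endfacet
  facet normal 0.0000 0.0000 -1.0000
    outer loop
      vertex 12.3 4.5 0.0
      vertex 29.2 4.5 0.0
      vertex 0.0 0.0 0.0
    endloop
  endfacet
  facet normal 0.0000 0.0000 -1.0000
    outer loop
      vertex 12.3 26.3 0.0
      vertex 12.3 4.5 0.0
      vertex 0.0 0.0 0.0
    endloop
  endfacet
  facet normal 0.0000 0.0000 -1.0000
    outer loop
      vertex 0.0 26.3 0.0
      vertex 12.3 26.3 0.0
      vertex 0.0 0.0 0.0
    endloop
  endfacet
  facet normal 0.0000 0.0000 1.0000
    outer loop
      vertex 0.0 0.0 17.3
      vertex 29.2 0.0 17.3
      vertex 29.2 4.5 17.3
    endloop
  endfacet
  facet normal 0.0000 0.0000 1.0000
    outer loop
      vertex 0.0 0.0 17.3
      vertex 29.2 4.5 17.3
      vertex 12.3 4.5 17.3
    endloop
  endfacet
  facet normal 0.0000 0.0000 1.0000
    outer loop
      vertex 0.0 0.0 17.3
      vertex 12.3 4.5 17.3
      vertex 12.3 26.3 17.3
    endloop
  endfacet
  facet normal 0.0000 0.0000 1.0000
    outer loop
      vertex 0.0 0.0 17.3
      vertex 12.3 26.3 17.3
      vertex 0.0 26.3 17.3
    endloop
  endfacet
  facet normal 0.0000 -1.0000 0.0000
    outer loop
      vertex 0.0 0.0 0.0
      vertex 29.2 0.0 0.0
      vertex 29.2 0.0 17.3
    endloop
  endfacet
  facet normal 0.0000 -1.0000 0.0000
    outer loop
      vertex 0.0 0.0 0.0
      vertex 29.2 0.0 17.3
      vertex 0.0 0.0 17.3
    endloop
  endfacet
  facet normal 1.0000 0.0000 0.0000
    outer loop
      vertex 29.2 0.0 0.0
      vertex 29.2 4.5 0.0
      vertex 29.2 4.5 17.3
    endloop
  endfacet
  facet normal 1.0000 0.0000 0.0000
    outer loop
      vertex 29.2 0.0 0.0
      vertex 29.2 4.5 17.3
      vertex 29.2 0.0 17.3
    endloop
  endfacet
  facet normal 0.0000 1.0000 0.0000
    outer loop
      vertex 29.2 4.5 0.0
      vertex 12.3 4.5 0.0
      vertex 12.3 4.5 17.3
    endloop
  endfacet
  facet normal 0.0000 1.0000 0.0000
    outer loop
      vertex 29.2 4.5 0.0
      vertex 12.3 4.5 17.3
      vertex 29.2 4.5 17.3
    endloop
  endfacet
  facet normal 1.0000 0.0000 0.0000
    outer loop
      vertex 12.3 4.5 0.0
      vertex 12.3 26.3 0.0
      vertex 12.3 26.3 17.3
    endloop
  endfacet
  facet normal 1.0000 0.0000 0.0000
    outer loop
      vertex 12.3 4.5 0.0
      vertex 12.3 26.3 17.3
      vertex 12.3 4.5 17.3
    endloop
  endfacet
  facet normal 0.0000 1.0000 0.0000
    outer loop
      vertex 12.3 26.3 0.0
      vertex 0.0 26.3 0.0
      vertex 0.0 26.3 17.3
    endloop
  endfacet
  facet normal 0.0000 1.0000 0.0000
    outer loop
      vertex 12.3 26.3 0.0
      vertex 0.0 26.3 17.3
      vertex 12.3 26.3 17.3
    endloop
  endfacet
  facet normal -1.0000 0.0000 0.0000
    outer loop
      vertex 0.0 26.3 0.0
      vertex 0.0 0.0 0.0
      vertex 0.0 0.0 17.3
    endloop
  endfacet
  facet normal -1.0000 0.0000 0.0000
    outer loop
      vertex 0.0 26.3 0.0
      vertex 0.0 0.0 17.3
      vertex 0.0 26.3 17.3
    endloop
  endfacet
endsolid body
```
; perimeter-only toolpath
G21 ; units = mm
G90 ; absolute positioning
G28 ; home
; layer 1
G0 Z2.5
G0 X0.0 Y0.0
G1 X29.2 Y0.0
G1 X29.2 Y4.5
G1 X12.3 Y4.5
G1 X12.3 Y26.3
G1 X0.0 Y26.3
G1 X0.0 Y0.0
; layer 2
G0 Z4.9
G0 X0.0 Y0.0
G1 X29.2 Y0.0
G1 X29.2 Y4.5
G1 X12.3 Y4.5
G1 X12.3 Y26.3
G1 X0.0 Y26.3
G1 X0.0 Y0.0
; layer 3
G0 Z7.4
G0 X0.0 Y0.0
G1 X29.2 Y0.0
G1 X29.2 Y4.5
G1 X12.3 Y4.5
G1 X12.3 Y26.3
G1 X0.0 Y26.3
G1 X0.0 Y0.0
; layer 4
G0 Z9.9
G0 X0.0 Y0.0
G1 X29.2 Y0.0
G1 X29.2 Y4.5
G1 X12.3 Y4.5
G1 X12.3 Y26.3
G1 X0.0 Y26.3
G1 X0.0 Y0.0
; layer 5
G0 Z12.4
G0 X0.0 Y0.0
G1 X29.2 Y0.0
G1 X29.2 Y4.5
G1 X12.3 Y4.5
G1 X12.3 Y26.3
G1 X0.0 Y26.3
G1 X0.0 Y0.0
; layer 6
G0 Z14.8
G0 X0.0 Y0.0
G1 X29.2 Y0.0
G1 X29.2 Y4.5
G1 X12.3 Y4.5
G1 X12.3 Y26.3
G1 X0.0 Y26.3
G1 X0.0 Y0.0
; layer 7
G0 Z17.3
G0 X0.0 Y0.0
G1 X29.2 Y0.0
G1 X29.2 Y4.5
G1 X12.3 Y4.5
G1 X12.3 Y26.3
G1 X0.0 Y26.3
G1 X0.0 Y0.0
M2 ; end

The solid is an L-shaped prism: outer 29.2 × 26.3 mm, arm thicknesses ≈ 4.5 mm (horizontal) and 12.3 mm (vertical), extruded 17.3 mm in z. Slicing at Δz = 2.5 mm — 7 equal slices spanning the solid's height, so layer i sits at z = i·h/7 — gives 7 non-empty perimeters. Each is a 6-segment closed polygon; G0 lifts to the layer z and rapids to the start vertex, then G1 traces the edges.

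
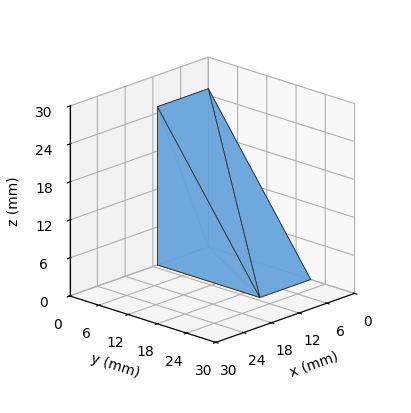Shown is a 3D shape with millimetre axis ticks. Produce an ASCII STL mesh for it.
Reading the render: the shape is a wedge (ramp): 11 × 21 mm base, rising to 25 mm along the y=0 edge and sloping linearly to z=0 at y=21 (dimensions read to the nearest mm from the axis ticks). For the STL, each face is triangulated and given an outward normal.

solid part
  facet normal 0.0000 0.0000 -1.0000
    outer loop
      vertex 11.00 21.00 0.00
      vertex 11.00 0.00 0.00
      vertex 0.00 0.00 0.00
    endloop
  endfacet
  facet normal 0.0000 0.0000 -1.0000
    outer loop
      vertex 0.00 21.00 0.00
      vertex 11.00 21.00 0.00
      vertex 0.00 0.00 0.00
    endloop
  endfacet
  facet normal 0.0000 -1.0000 0.0000
    outer loop
      vertex 0.00 0.00 0.00
      vertex 11.00 0.00 0.00
      vertex 11.00 0.00 25.00
    endloop
  endfacet
  facet normal 0.0000 -1.0000 0.0000
    outer loop
      vertex 0.00 0.00 0.00
      vertex 11.00 0.00 25.00
      vertex 0.00 0.00 25.00
    endloop
  endfacet
  facet normal 0.0000 0.7657 0.6432
    outer loop
      vertex 0.00 0.00 25.00
      vertex 11.00 0.00 25.00
      vertex 11.00 21.00 0.00
    endloop
  endfacet
  facet normal 0.0000 0.7657 0.6432
    outer loop
      vertex 0.00 0.00 25.00
      vertex 11.00 21.00 0.00
      vertex 0.00 21.00 0.00
    endloop
  endfacet
  facet normal -1.0000 0.0000 0.0000
    outer loop
      vertex 0.00 0.00 25.00
      vertex 0.00 21.00 0.00
      vertex 0.00 0.00 0.00
    endloop
  endfacet
  facet normal 1.0000 0.0000 0.0000
    outer loop
      vertex 11.00 0.00 0.00
      vertex 11.00 21.00 0.00
      vertex 11.00 0.00 25.00
    endloop
  endfacet
endsolid part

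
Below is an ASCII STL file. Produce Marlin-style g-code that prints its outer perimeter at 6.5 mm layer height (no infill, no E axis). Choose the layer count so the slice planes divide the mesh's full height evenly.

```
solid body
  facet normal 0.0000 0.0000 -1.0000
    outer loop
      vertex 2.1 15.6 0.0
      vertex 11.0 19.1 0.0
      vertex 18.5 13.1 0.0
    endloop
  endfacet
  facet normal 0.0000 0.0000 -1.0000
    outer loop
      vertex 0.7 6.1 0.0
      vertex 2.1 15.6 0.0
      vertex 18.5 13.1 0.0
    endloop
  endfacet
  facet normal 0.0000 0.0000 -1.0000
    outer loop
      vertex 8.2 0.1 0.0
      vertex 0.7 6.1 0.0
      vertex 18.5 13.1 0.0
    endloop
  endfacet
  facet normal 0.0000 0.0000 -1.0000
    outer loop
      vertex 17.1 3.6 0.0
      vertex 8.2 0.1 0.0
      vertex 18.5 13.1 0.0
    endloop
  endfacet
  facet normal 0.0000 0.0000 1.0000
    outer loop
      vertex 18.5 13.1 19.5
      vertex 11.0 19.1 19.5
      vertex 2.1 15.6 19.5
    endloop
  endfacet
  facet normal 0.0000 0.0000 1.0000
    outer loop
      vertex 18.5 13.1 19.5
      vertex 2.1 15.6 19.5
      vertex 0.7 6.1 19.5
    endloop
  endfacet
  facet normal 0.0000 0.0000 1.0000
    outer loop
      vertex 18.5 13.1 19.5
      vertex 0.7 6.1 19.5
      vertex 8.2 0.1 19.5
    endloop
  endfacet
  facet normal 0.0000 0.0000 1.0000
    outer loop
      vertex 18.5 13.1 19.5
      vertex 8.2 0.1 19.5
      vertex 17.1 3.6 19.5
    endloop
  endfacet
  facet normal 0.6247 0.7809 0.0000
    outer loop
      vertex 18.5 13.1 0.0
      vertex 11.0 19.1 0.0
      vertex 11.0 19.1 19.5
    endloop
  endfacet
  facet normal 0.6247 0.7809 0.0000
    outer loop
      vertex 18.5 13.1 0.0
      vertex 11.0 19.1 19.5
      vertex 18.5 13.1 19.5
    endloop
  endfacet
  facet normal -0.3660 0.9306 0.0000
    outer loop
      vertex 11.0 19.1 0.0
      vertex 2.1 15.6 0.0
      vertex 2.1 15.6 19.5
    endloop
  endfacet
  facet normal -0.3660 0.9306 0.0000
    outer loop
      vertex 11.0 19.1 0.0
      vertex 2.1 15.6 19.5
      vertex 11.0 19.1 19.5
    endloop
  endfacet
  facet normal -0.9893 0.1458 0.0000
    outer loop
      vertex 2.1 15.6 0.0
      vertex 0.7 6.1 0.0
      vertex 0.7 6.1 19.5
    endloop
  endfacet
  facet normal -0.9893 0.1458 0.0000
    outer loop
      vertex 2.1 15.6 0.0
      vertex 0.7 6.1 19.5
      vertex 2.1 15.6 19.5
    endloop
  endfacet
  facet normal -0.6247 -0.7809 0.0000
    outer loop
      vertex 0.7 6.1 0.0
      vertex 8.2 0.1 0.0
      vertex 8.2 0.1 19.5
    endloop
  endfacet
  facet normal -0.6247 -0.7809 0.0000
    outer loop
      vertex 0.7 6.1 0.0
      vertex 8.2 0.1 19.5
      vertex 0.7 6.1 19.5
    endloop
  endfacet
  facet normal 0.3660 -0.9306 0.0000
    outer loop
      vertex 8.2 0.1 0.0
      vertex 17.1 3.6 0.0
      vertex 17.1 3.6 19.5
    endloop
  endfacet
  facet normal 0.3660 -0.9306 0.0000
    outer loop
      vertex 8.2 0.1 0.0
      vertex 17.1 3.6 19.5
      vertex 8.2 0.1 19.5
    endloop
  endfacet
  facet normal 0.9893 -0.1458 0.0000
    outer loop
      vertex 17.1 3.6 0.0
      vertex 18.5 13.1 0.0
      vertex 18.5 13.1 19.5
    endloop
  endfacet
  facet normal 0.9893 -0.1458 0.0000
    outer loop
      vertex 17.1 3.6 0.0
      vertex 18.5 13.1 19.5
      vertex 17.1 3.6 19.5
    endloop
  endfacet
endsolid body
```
; perimeter-only toolpath
G21 ; units = mm
G90 ; absolute positioning
G28 ; home
; layer 1
G0 Z6.5
G0 X18.5 Y13.1
G1 X11.0 Y19.1
G1 X2.1 Y15.6
G1 X0.7 Y6.1
G1 X8.2 Y0.1
G1 X17.1 Y3.6
G1 X18.5 Y13.1
; layer 2
G0 Z13.0
G0 X18.5 Y13.1
G1 X11.0 Y19.1
G1 X2.1 Y15.6
G1 X0.7 Y6.1
G1 X8.2 Y0.1
G1 X17.1 Y3.6
G1 X18.5 Y13.1
; layer 3
G0 Z19.5
G0 X18.5 Y13.1
G1 X11.0 Y19.1
G1 X2.1 Y15.6
G1 X0.7 Y6.1
G1 X8.2 Y0.1
G1 X17.1 Y3.6
G1 X18.5 Y13.1
M2 ; end

The solid is a regular 6-sided prism (a cylinder approximated with 6 flat sides), circumscribed radius ≈ 9.6 mm, height ≈ 19.5 mm. Slicing at Δz = 6.5 mm — 3 equal slices spanning the solid's height, so layer i sits at z = i·h/3 — gives 3 non-empty perimeters. Each is a 6-segment closed polygon; G0 lifts to the layer z and rapids to the start vertex, then G1 traces the edges.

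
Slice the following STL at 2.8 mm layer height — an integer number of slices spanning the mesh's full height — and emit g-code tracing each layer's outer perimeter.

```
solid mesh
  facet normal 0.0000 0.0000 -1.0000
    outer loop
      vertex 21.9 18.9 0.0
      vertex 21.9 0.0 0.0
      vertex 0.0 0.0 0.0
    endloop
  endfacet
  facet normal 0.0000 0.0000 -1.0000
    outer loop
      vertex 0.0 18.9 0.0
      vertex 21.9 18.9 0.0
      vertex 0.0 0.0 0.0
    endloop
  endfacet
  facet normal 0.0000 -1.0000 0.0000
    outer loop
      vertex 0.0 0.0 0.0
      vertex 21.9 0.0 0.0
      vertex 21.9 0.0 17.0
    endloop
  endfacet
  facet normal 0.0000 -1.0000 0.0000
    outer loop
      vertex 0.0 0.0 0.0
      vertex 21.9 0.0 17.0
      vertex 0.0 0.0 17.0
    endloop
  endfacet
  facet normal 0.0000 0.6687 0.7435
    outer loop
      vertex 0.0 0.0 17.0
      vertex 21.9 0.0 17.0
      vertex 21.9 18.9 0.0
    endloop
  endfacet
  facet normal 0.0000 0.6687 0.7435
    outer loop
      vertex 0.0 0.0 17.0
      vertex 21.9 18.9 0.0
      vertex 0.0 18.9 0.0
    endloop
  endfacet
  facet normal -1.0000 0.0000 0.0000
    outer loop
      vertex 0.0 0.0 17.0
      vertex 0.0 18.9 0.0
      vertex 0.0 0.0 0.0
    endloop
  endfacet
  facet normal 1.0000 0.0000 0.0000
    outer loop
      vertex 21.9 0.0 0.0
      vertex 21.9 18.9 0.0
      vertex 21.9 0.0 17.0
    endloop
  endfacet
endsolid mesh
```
; perimeter-only toolpath
G21 ; units = mm
G90 ; absolute positioning
G28 ; home
; layer 1
G0 Z2.8
G0 X0.0 Y0.0
G1 X21.9 Y0.0
G1 X21.9 Y15.7
G1 X0.0 Y15.7
G1 X0.0 Y0.0
; layer 2
G0 Z5.7
G0 X0.0 Y0.0
G1 X21.9 Y0.0
G1 X21.9 Y12.6
G1 X0.0 Y12.6
G1 X0.0 Y0.0
; layer 3
G0 Z8.5
G0 X0.0 Y0.0
G1 X21.9 Y0.0
G1 X21.9 Y9.4
G1 X0.0 Y9.4
G1 X0.0 Y0.0
; layer 4
G0 Z11.3
G0 X0.0 Y0.0
G1 X21.9 Y0.0
G1 X21.9 Y6.3
G1 X0.0 Y6.3
G1 X0.0 Y0.0
; layer 5
G0 Z14.2
G0 X0.0 Y0.0
G1 X21.9 Y0.0
G1 X21.9 Y3.1
G1 X0.0 Y3.1
G1 X0.0 Y0.0
M2 ; end

The solid is a wedge (ramp): 21.9 × 18.9 mm base, rising to 17 mm along the y=0 edge and sloping linearly to z=0 at y=18.9. Slicing at Δz = 2.8 mm — 6 equal slices spanning the solid's height, so layer i sits at z = i·h/6 — gives 5 non-empty perimeters. Each is a 4-segment closed polygon; G0 lifts to the layer z and rapids to the start vertex, then G1 traces the edges. The cross-section shrinks linearly with z (the slice at the apex is degenerate and omitted).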